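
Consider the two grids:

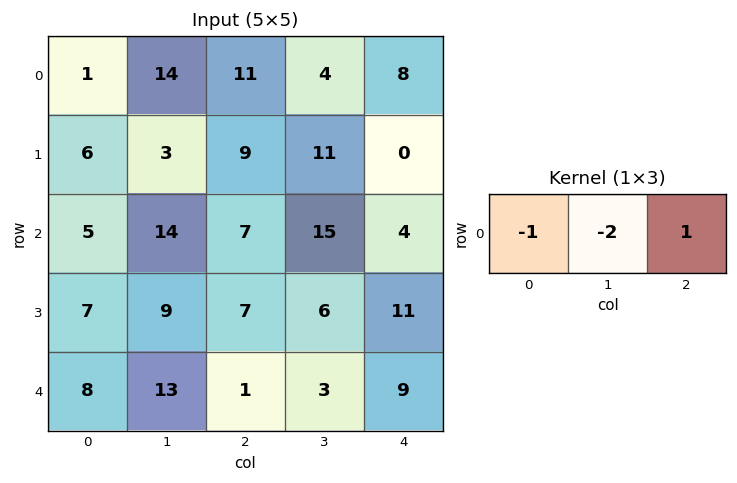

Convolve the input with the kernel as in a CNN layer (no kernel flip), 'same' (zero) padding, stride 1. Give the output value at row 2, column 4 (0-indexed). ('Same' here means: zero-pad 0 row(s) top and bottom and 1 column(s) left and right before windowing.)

The receptive field on the zero-padded input at this output position is [15 4 0]. Elementwise product with the kernel and sum: 15·-1 + 4·-2 + 0·1.

-23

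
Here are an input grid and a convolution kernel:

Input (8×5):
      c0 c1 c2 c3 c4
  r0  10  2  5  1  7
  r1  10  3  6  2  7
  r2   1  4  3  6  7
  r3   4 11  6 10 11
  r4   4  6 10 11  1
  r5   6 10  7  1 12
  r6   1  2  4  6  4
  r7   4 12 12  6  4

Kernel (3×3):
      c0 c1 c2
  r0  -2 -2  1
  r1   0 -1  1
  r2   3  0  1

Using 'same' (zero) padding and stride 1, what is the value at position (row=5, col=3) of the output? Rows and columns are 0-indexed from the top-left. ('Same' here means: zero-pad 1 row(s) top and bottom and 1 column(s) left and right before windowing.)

-14

The receptive field on the zero-padded input at this output position is [10 11 1 / 7 1 12 / 4 6 4]. Elementwise product with the kernel and sum: 10·-2 + 11·-2 + 1·1 + 1·-1 + 12·1 + 4·3 + 4·1.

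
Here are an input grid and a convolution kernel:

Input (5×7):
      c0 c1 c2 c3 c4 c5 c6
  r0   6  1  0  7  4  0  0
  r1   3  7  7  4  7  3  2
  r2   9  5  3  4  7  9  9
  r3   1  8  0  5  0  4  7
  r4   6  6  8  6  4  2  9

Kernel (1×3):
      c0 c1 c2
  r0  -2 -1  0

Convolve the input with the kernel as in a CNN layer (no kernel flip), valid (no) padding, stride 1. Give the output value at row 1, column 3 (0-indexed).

The receptive field on the input at this output position is [4 7 3]. Elementwise product with the kernel and sum: 4·-2 + 7·-1.

-15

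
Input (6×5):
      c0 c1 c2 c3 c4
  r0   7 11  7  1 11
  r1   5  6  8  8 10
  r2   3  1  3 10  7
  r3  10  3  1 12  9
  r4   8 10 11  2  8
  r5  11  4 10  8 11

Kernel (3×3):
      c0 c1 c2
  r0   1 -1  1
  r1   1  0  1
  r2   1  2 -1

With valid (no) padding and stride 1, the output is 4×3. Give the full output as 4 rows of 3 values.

Output[0,0]: The receptive field on the input at this output position is [7 11 7 / 5 6 8 / 3 1 3]. Elementwise product with the kernel and sum: 7·1 + 11·-1 + 7·1 + 5·1 + 8·1 + 3·1 + 1·2 + 3·-1.
Output[0,1]: The receptive field on the input at this output position is [11 7 1 / 6 8 8 / 1 3 10]. Elementwise product with the kernel and sum: 11·1 + 7·-1 + 1·1 + 6·1 + 8·1 + 1·1 + 3·2 + 10·-1.

18 16 51
28 10 36
33 53 17
36 42 32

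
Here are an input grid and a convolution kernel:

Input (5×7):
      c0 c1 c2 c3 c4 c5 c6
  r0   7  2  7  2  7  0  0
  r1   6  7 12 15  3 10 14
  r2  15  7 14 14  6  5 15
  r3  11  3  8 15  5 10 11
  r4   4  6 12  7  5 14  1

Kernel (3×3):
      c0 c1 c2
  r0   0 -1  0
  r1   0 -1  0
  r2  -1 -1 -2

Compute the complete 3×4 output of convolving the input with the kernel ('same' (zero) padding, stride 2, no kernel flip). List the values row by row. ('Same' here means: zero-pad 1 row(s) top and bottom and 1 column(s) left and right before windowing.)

-27 -56 -45 -24
-38 -67 -49 -50
-15 -20 -10 -12

Output[0,0]: The receptive field on the zero-padded input at this output position is [0 0 0 / 0 7 2 / 0 6 7]. Elementwise product with the kernel and sum: 0·-1 + 7·-1 + 0·-1 + 6·-1 + 7·-2.
Output[0,1]: The receptive field on the zero-padded input at this output position is [0 0 0 / 2 7 2 / 7 12 15]. Elementwise product with the kernel and sum: 0·-1 + 7·-1 + 7·-1 + 12·-1 + 15·-2.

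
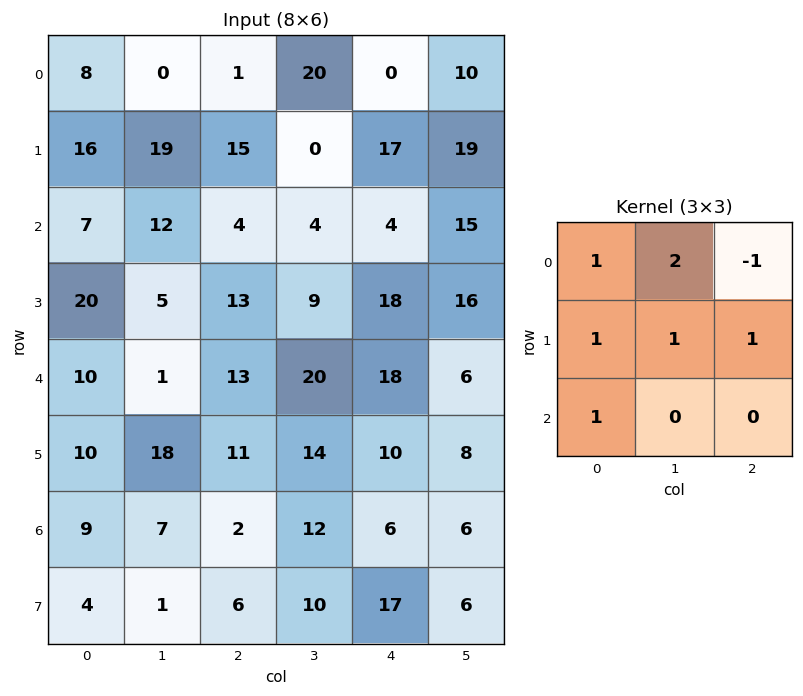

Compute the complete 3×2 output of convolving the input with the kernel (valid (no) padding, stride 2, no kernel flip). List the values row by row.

Output[0,0]: The receptive field on the input at this output position is [8 0 1 / 16 19 15 / 7 12 4]. Elementwise product with the kernel and sum: 8·1 + 0·2 + 1·-1 + 16·1 + 19·1 + 15·1 + 7·1.

64 77
75 61
47 72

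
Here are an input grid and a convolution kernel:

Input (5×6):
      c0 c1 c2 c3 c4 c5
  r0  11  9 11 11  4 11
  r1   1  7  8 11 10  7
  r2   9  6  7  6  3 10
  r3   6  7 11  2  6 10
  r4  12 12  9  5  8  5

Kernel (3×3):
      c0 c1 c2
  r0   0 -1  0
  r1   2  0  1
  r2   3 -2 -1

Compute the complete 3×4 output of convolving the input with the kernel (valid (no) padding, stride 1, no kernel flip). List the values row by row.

9 12 21 27
11 7 29 -4
20 22 31 5

Output[0,0]: The receptive field on the input at this output position is [11 9 11 / 1 7 8 / 9 6 7]. Elementwise product with the kernel and sum: 9·-1 + 1·2 + 8·1 + 9·3 + 6·-2 + 7·-1.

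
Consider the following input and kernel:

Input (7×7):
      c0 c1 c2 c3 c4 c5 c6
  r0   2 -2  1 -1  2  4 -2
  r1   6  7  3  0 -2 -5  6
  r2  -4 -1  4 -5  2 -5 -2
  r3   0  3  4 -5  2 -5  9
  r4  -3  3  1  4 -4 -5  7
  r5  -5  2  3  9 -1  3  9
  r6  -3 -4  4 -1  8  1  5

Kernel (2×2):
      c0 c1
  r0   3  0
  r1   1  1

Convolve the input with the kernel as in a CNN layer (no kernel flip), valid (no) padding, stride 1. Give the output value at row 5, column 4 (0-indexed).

The receptive field on the input at this output position is [-1 3 / 8 1]. Elementwise product with the kernel and sum: -1·3 + 8·1 + 1·1.

6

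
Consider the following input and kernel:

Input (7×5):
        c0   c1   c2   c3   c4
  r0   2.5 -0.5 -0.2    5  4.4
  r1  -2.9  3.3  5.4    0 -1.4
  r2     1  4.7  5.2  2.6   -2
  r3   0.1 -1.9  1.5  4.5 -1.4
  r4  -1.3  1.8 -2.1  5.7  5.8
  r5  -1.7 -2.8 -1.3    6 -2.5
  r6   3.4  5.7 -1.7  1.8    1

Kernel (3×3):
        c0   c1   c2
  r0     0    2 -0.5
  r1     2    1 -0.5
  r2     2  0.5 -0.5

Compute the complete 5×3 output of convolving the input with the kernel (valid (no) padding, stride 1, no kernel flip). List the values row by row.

Output[0,0]: The receptive field on the input at this output position is [2.5 -0.5 -0.2 / -2.9 3.3 5.4 / 1 4.7 5.2]. Elementwise product with the kernel and sum: -0.5·2 + -0.2·-0.5 + -2.9·2 + 3.3·1 + 5.4·-0.5 + 1·2 + 4.7·0.5 + 5.2·-0.5.
Output[0,1]: The receptive field on the input at this output position is [-0.5 -0.2 5 / 3.3 5.4 0 / 4.7 5.2 2.6]. Elementwise product with the kernel and sum: -0.2·2 + 5·-0.5 + 3.3·2 + 5.4·1 + 0·-0.5 + 4.7·2 + 5.2·0.5 + 2.6·-0.5.

-4.35 19.8 32
6.5 18.8 20.65
3.7 4.25 10.15
-8.45 -9.85 9.95
9.6 -7.3 10.15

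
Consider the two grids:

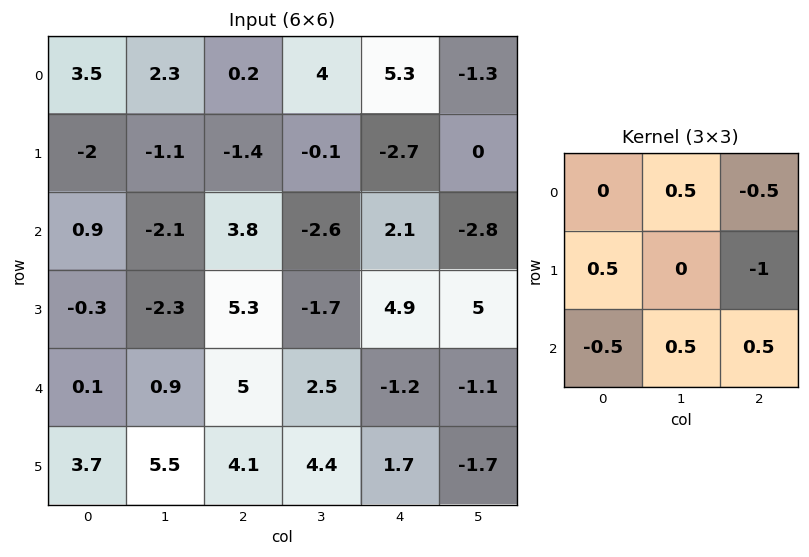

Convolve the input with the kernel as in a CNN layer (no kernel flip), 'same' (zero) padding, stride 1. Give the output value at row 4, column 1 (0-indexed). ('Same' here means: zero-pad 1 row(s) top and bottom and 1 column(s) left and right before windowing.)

The receptive field on the zero-padded input at this output position is [-0.3 -2.3 5.3 / 0.1 0.9 5 / 3.7 5.5 4.1]. Elementwise product with the kernel and sum: -2.3·0.5 + 5.3·-0.5 + 0.1·0.5 + 5·-1 + 3.7·-0.5 + 5.5·0.5 + 4.1·0.5.

-5.8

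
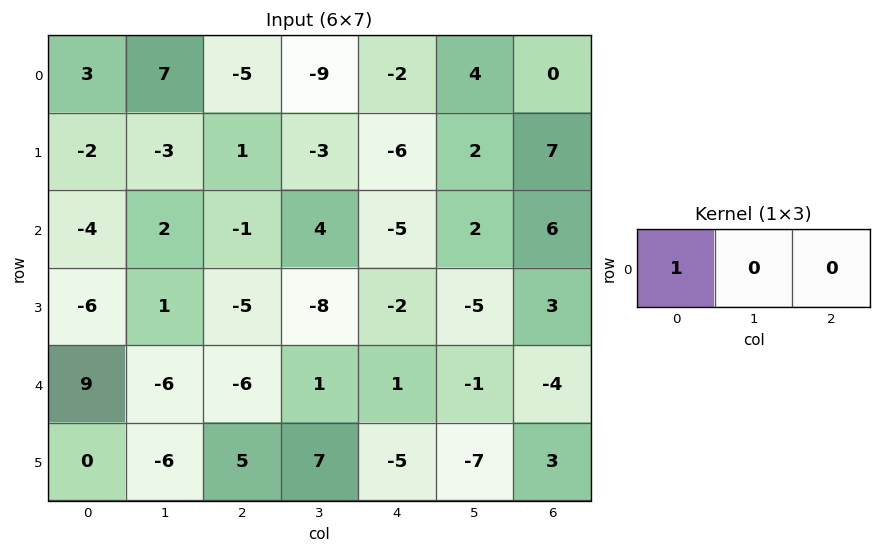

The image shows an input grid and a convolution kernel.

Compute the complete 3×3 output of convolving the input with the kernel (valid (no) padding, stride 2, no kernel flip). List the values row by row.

Output[0,0]: The receptive field on the input at this output position is [3 7 -5]. Elementwise product with the kernel and sum: 3·1.
Output[0,1]: The receptive field on the input at this output position is [-5 -9 -2]. Elementwise product with the kernel and sum: -5·1.

3 -5 -2
-4 -1 -5
9 -6 1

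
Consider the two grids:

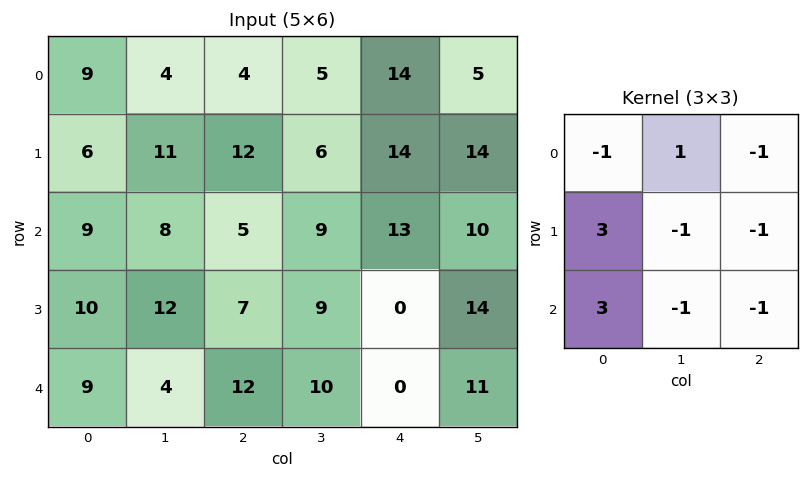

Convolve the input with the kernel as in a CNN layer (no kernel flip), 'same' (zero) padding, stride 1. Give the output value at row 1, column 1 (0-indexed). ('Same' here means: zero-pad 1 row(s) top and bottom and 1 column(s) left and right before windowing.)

The receptive field on the zero-padded input at this output position is [9 4 4 / 6 11 12 / 9 8 5]. Elementwise product with the kernel and sum: 9·-1 + 4·1 + 4·-1 + 6·3 + 11·-1 + 12·-1 + 9·3 + 8·-1 + 5·-1.

0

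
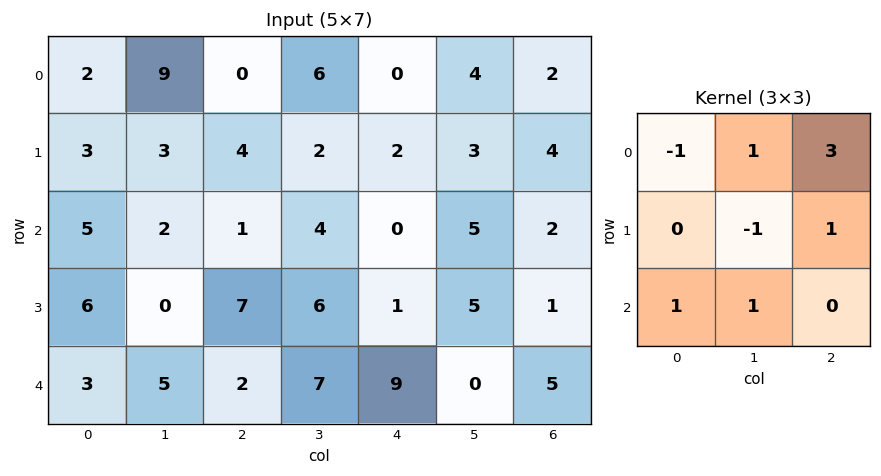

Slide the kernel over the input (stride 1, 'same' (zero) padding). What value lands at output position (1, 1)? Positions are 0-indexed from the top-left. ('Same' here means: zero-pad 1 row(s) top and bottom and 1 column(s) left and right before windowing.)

The receptive field on the zero-padded input at this output position is [2 9 0 / 3 3 4 / 5 2 1]. Elementwise product with the kernel and sum: 2·-1 + 9·1 + 0·3 + 3·-1 + 4·1 + 5·1 + 2·1.

15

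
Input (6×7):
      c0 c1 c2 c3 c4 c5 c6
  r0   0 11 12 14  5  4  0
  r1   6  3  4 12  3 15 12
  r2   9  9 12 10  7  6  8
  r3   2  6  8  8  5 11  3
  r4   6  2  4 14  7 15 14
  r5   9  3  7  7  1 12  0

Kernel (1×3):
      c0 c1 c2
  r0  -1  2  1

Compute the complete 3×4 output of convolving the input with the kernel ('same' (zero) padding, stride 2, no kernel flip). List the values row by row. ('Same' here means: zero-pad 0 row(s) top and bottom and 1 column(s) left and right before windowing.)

11 27 0 -4
27 25 10 10
14 20 15 13

Output[0,0]: The receptive field on the zero-padded input at this output position is [0 0 11]. Elementwise product with the kernel and sum: 0·-1 + 0·2 + 11·1.
Output[0,1]: The receptive field on the zero-padded input at this output position is [11 12 14]. Elementwise product with the kernel and sum: 11·-1 + 12·2 + 14·1.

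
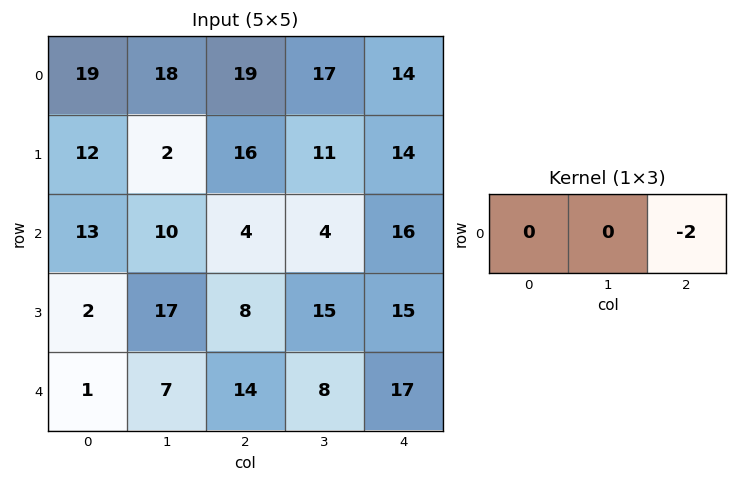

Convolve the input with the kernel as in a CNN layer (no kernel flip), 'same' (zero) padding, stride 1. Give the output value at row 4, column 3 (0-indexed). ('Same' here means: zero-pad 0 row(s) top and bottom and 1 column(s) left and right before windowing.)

The receptive field on the zero-padded input at this output position is [14 8 17]. Elementwise product with the kernel and sum: 17·-2.

-34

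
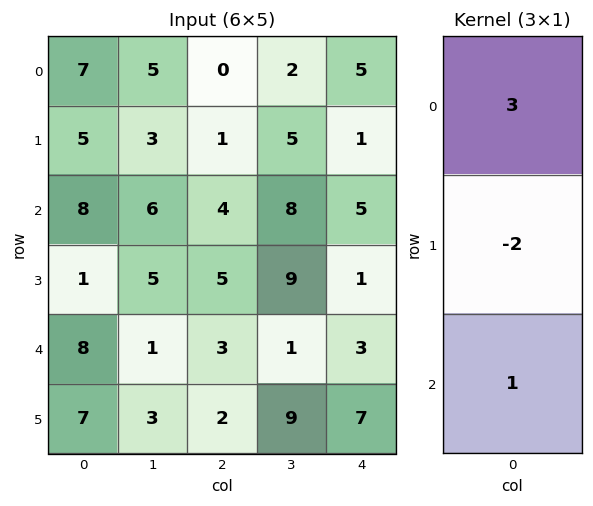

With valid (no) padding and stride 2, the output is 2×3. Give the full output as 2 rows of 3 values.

Output[0,0]: The receptive field on the input at this output position is [7 / 5 / 8]. Elementwise product with the kernel and sum: 7·3 + 5·-2 + 8·1.
Output[0,1]: The receptive field on the input at this output position is [0 / 1 / 4]. Elementwise product with the kernel and sum: 0·3 + 1·-2 + 4·1.

19 2 18
30 5 16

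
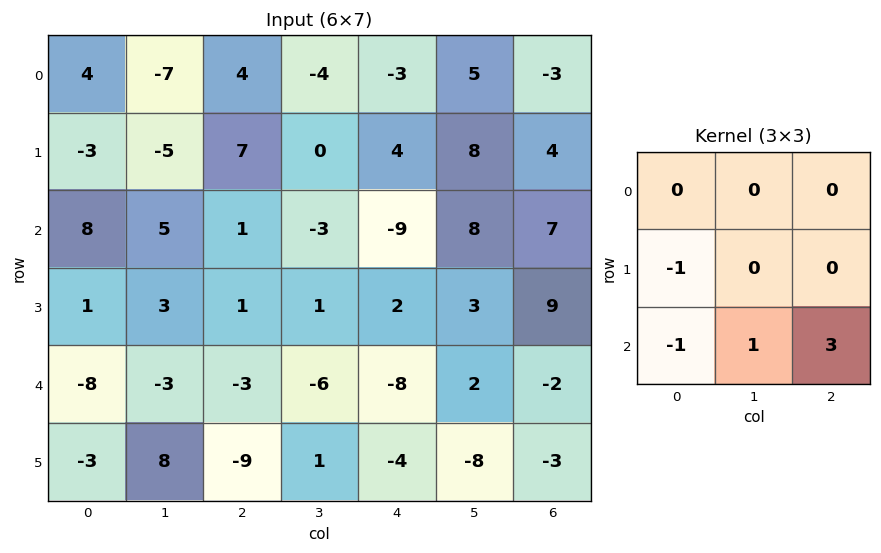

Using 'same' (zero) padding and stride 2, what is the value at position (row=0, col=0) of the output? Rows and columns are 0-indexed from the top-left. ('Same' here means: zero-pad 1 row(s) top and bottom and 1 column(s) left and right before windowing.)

-18

The receptive field on the zero-padded input at this output position is [0 0 0 / 0 4 -7 / 0 -3 -5]. Elementwise product with the kernel and sum: 0·-1 + 0·-1 + -3·1 + -5·3.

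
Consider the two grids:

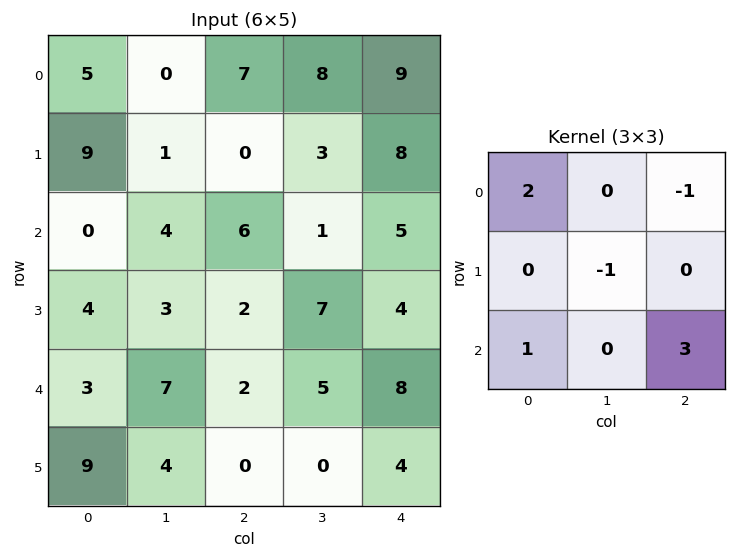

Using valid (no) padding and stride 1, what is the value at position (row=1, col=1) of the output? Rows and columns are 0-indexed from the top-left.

The receptive field on the input at this output position is [1 0 3 / 4 6 1 / 3 2 7]. Elementwise product with the kernel and sum: 1·2 + 3·-1 + 6·-1 + 3·1 + 7·3.

17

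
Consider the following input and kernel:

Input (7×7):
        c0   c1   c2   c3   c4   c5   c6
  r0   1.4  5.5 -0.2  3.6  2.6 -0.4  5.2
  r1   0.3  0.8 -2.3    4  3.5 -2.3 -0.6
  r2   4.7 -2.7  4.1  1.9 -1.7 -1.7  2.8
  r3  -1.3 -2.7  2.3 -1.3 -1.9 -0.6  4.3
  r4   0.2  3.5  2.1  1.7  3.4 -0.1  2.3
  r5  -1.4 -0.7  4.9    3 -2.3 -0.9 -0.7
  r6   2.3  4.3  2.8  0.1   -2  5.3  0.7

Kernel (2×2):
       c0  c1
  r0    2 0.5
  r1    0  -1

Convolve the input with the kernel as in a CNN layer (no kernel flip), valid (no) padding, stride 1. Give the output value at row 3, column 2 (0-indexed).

2.25

The receptive field on the input at this output position is [2.3 -1.3 / 2.1 1.7]. Elementwise product with the kernel and sum: 2.3·2 + -1.3·0.5 + 1.7·-1.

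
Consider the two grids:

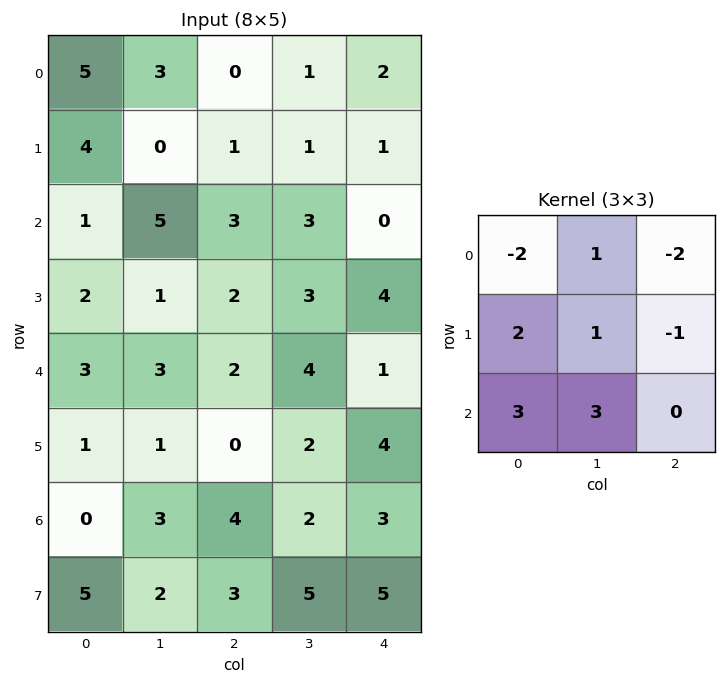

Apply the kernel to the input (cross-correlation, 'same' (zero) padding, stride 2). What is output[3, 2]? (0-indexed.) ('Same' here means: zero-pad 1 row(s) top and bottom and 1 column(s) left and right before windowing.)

37

The receptive field on the zero-padded input at this output position is [2 4 0 / 2 3 0 / 5 5 0]. Elementwise product with the kernel and sum: 2·-2 + 4·1 + 0·-2 + 2·2 + 3·1 + 0·-1 + 5·3 + 5·3.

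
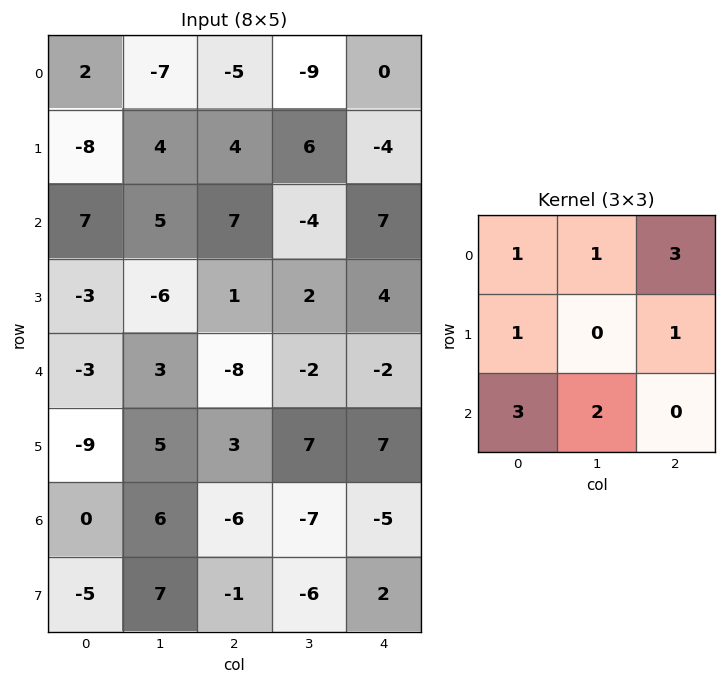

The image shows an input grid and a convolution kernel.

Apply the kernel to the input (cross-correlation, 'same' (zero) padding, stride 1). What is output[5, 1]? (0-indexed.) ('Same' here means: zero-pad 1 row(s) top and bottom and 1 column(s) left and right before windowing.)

The receptive field on the zero-padded input at this output position is [-3 3 -8 / -9 5 3 / 0 6 -6]. Elementwise product with the kernel and sum: -3·1 + 3·1 + -8·3 + -9·1 + 3·1 + 0·3 + 6·2.

-18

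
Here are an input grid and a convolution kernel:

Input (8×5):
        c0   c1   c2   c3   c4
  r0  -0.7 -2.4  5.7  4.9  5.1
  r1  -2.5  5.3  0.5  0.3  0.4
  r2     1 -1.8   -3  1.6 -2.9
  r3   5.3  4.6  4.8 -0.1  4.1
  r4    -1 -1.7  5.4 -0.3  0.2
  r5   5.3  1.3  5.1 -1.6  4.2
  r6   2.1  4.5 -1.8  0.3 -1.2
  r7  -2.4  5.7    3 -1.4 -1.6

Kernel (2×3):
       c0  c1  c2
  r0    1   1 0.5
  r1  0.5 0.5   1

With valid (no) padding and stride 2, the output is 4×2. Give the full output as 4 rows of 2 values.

Output[0,0]: The receptive field on the input at this output position is [-0.7 -2.4 5.7 / -2.5 5.3 0.5]. Elementwise product with the kernel and sum: -0.7·1 + -2.4·1 + 5.7·0.5 + -2.5·0.5 + 5.3·0.5 + 0.5·1.
Output[0,1]: The receptive field on the input at this output position is [5.7 4.9 5.1 / 0.5 0.3 0.4]. Elementwise product with the kernel and sum: 5.7·1 + 4.9·1 + 5.1·0.5 + 0.5·0.5 + 0.3·0.5 + 0.4·1.

1.65 13.95
7.45 3.6
8.4 11.15
10.35 -2.9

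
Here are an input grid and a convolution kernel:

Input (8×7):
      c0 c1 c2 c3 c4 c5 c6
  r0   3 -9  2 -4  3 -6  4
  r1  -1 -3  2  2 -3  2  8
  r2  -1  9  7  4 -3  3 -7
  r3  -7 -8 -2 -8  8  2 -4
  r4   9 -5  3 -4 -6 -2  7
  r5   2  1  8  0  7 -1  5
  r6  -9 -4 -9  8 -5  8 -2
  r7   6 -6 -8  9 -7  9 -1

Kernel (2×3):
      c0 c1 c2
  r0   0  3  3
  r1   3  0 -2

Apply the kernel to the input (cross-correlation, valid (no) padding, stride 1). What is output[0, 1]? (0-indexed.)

-19

The receptive field on the input at this output position is [-9 2 -4 / -3 2 2]. Elementwise product with the kernel and sum: 2·3 + -4·3 + -3·3 + 2·-2.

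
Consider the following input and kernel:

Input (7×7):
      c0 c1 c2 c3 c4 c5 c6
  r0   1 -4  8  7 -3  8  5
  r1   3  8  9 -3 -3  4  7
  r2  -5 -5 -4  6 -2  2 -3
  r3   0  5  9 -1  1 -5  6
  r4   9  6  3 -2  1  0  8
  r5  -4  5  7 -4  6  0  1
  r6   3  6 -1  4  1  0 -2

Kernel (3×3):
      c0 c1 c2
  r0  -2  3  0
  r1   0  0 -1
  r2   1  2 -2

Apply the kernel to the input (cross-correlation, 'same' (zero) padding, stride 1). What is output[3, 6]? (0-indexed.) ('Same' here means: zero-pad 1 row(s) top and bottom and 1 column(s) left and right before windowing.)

3

The receptive field on the zero-padded input at this output position is [2 -3 0 / -5 6 0 / 0 8 0]. Elementwise product with the kernel and sum: 2·-2 + -3·3 + 0·-1 + 0·1 + 8·2 + 0·-2.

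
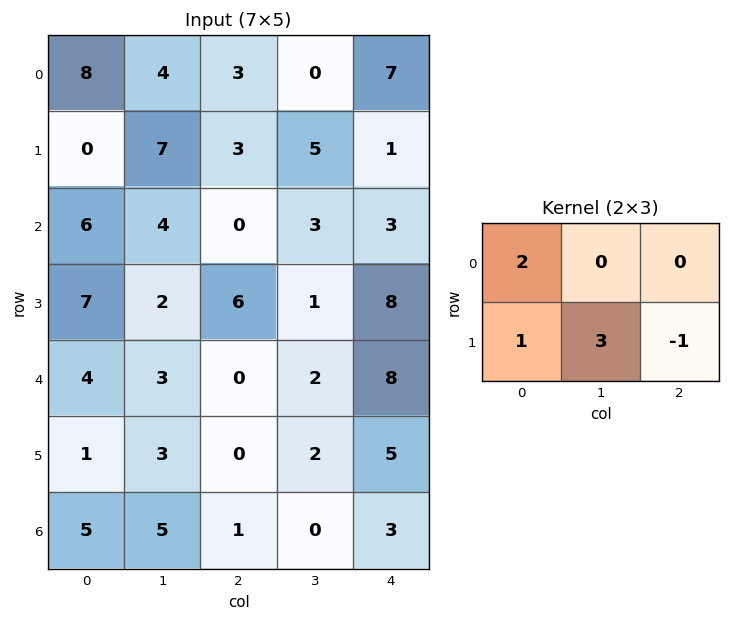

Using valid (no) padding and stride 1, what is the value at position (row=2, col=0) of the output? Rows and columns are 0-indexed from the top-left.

19

The receptive field on the input at this output position is [6 4 0 / 7 2 6]. Elementwise product with the kernel and sum: 6·2 + 7·1 + 2·3 + 6·-1.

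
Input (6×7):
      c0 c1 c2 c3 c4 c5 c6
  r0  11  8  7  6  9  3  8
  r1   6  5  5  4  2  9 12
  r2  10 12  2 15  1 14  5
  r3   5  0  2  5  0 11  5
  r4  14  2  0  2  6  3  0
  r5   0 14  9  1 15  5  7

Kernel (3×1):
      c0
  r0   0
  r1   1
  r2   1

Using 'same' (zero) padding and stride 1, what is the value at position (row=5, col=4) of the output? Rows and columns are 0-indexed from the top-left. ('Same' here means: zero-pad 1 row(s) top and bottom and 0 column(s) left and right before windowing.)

15

The receptive field on the zero-padded input at this output position is [6 / 15 / 0]. Elementwise product with the kernel and sum: 15·1 + 0·1.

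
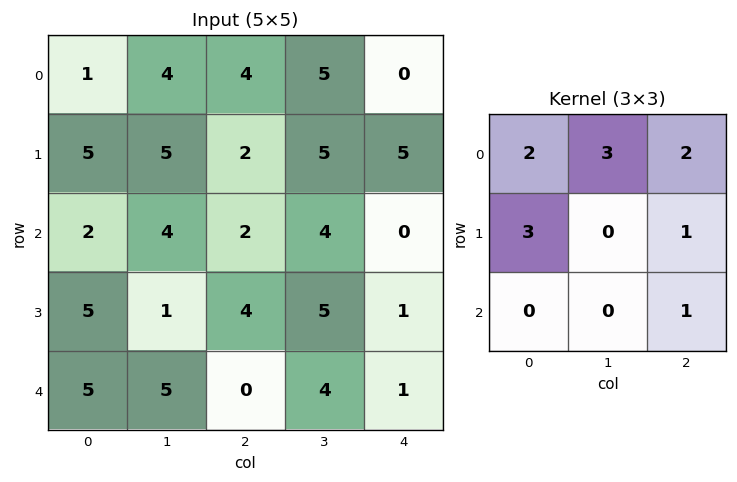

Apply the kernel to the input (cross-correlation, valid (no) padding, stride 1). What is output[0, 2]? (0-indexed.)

34

The receptive field on the input at this output position is [4 5 0 / 2 5 5 / 2 4 0]. Elementwise product with the kernel and sum: 4·2 + 5·3 + 0·2 + 2·3 + 5·1 + 0·1.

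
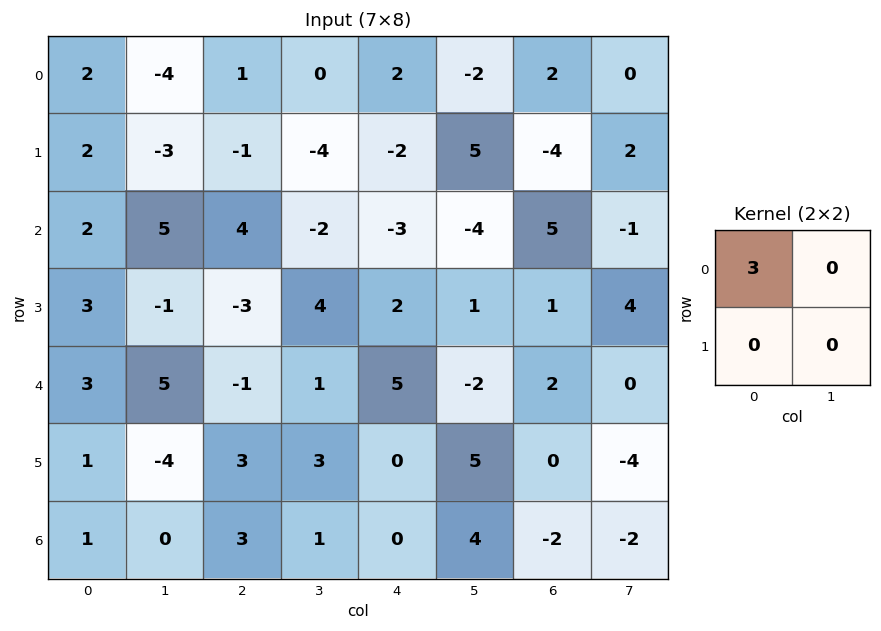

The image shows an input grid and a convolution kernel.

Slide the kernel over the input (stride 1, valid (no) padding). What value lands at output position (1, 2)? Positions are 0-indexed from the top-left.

-3

The receptive field on the input at this output position is [-1 -4 / 4 -2]. Elementwise product with the kernel and sum: -1·3.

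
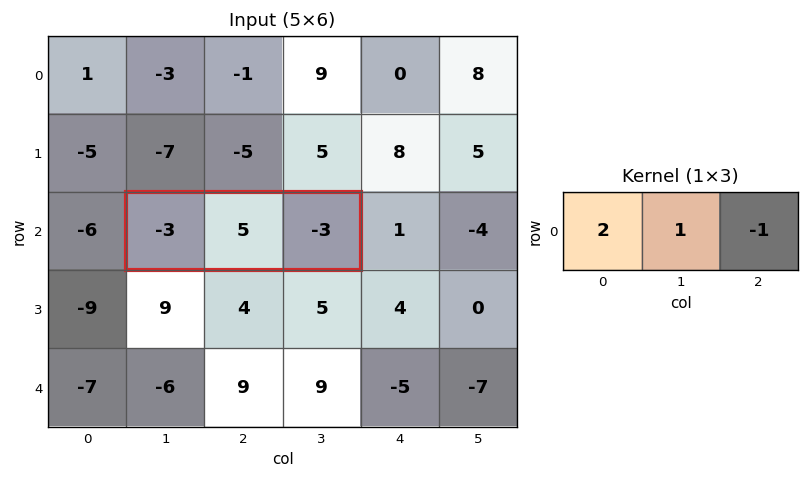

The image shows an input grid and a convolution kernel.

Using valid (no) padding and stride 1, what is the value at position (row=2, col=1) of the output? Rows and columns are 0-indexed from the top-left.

The receptive field on the input at this output position is [-3 5 -3]. Elementwise product with the kernel and sum: -3·2 + 5·1 + -3·-1.

2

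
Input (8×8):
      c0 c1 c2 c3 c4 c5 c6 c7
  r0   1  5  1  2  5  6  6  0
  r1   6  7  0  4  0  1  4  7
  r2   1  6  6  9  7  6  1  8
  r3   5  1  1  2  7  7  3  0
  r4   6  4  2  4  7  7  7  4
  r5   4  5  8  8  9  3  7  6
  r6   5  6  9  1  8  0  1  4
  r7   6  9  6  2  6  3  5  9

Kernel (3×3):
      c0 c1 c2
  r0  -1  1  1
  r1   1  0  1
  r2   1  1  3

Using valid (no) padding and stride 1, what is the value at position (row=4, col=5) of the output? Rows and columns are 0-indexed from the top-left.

The receptive field on the input at this output position is [7 7 4 / 3 7 6 / 0 1 4]. Elementwise product with the kernel and sum: 7·-1 + 7·1 + 4·1 + 3·1 + 6·1 + 0·1 + 1·1 + 4·3.

26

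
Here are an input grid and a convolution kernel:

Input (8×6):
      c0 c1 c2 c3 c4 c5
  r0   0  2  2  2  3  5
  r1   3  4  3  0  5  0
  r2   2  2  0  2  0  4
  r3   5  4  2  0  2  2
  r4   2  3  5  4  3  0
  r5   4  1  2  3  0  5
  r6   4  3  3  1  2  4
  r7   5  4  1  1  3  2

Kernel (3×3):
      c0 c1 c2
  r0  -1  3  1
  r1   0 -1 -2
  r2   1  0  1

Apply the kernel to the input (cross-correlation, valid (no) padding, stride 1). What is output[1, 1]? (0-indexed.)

5

The receptive field on the input at this output position is [4 3 0 / 2 0 2 / 4 2 0]. Elementwise product with the kernel and sum: 4·-1 + 3·3 + 0·1 + 0·-1 + 2·-2 + 4·1 + 0·1.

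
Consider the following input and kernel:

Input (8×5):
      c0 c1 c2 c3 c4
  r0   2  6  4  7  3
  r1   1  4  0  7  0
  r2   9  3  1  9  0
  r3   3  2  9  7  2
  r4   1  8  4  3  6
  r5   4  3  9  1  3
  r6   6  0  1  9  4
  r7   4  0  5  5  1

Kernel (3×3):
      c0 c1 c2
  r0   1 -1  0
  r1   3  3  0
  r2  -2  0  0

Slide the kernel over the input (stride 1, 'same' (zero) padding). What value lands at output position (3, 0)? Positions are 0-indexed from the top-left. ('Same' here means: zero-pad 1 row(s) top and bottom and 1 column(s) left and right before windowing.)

0

The receptive field on the zero-padded input at this output position is [0 9 3 / 0 3 2 / 0 1 8]. Elementwise product with the kernel and sum: 0·1 + 9·-1 + 0·3 + 3·3 + 0·-2.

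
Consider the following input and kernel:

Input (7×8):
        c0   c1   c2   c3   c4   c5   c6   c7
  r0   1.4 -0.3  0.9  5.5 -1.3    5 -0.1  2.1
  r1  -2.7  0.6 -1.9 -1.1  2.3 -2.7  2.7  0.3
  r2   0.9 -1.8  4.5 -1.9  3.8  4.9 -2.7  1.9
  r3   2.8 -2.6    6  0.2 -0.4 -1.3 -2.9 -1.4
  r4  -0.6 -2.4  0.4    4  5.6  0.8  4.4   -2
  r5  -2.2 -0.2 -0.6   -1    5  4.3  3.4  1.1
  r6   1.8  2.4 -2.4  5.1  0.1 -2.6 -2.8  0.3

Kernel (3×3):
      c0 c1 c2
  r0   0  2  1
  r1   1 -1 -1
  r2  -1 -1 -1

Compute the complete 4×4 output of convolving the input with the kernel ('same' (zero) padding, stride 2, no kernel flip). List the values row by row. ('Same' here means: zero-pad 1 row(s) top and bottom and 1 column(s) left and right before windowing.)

1 -4.3 3.3 2.7
-4.1 -12.9 -7.2 17
8.4 7.2 -12.8 -17.6
-8.8 -2.5 21.9 7.8

Output[0,0]: The receptive field on the zero-padded input at this output position is [0 0 0 / 0 1.4 -0.3 / 0 -2.7 0.6]. Elementwise product with the kernel and sum: 0·2 + 0·1 + 0·1 + 1.4·-1 + -0.3·-1 + 0·-1 + -2.7·-1 + 0.6·-1.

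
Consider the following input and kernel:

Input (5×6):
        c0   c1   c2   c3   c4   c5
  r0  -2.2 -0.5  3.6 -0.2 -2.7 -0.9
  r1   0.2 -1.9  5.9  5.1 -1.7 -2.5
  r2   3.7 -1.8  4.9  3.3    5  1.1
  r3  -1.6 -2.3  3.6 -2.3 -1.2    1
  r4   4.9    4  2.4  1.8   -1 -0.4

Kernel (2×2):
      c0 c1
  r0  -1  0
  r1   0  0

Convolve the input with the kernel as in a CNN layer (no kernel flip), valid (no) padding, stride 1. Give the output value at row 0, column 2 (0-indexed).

-3.6

The receptive field on the input at this output position is [3.6 -0.2 / 5.9 5.1]. Elementwise product with the kernel and sum: 3.6·-1.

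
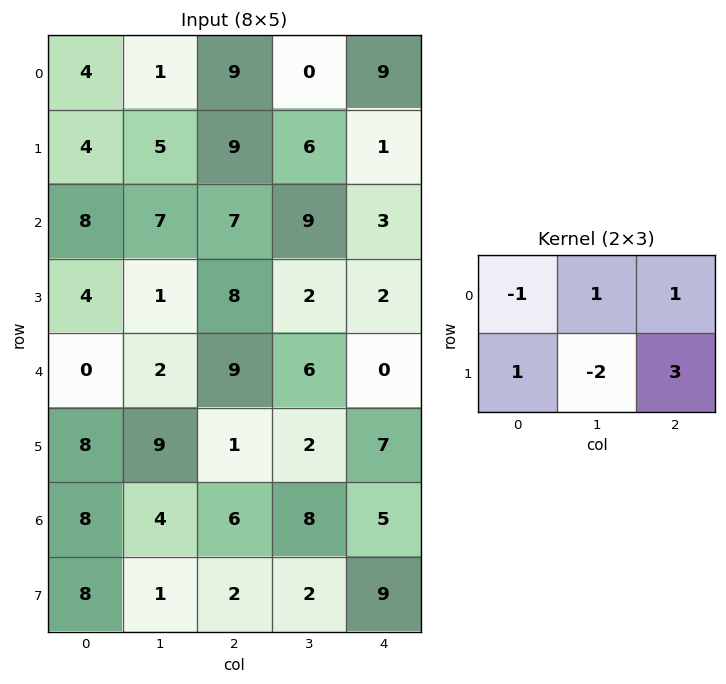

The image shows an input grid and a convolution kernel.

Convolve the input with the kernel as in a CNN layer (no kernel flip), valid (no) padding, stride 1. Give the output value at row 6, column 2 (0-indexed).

32

The receptive field on the input at this output position is [6 8 5 / 2 2 9]. Elementwise product with the kernel and sum: 6·-1 + 8·1 + 5·1 + 2·1 + 2·-2 + 9·3.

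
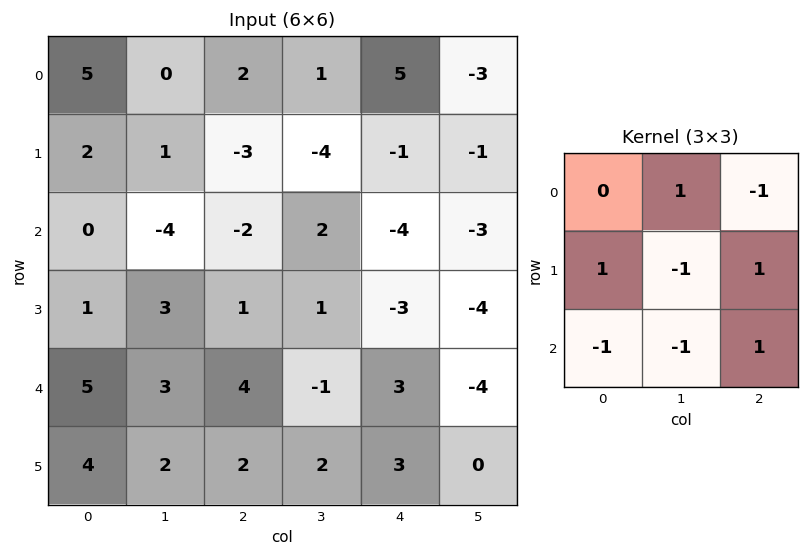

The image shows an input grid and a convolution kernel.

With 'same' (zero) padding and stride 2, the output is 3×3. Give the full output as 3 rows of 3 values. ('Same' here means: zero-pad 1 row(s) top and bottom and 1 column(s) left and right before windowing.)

-6 -3 -3
-1 -2 1
-6 -4 -12

Output[0,0]: The receptive field on the zero-padded input at this output position is [0 0 0 / 0 5 0 / 0 2 1]. Elementwise product with the kernel and sum: 0·1 + 0·-1 + 0·1 + 5·-1 + 0·1 + 0·-1 + 2·-1 + 1·1.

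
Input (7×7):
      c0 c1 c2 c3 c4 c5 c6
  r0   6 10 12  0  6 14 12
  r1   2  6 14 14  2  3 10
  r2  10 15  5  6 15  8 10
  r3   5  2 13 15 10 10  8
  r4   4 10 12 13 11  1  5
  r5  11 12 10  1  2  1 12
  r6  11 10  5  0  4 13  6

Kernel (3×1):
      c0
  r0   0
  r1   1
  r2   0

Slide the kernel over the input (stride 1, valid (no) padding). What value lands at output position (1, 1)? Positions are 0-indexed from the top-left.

The receptive field on the input at this output position is [6 / 15 / 2]. Elementwise product with the kernel and sum: 15·1.

15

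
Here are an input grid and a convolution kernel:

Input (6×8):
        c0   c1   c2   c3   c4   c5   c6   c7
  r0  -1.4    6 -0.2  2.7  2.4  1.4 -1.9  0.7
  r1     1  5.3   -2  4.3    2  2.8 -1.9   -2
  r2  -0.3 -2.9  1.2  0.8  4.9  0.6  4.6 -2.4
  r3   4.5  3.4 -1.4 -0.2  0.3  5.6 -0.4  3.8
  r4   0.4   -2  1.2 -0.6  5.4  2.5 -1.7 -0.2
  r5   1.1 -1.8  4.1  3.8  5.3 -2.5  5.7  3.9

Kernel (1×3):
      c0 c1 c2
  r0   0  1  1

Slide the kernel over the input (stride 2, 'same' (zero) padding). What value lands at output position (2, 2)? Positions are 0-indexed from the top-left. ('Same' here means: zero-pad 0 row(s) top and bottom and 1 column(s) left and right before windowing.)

The receptive field on the zero-padded input at this output position is [-0.6 5.4 2.5]. Elementwise product with the kernel and sum: 5.4·1 + 2.5·1.

7.9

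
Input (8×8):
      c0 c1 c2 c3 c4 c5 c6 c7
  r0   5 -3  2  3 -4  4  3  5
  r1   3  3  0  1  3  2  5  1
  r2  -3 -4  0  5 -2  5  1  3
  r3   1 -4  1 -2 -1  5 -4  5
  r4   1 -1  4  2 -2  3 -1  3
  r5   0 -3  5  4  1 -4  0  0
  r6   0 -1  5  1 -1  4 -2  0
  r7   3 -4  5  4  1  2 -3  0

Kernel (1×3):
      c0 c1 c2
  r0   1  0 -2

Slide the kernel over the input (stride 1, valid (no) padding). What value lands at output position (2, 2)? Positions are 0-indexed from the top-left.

4

The receptive field on the input at this output position is [0 5 -2]. Elementwise product with the kernel and sum: 0·1 + -2·-2.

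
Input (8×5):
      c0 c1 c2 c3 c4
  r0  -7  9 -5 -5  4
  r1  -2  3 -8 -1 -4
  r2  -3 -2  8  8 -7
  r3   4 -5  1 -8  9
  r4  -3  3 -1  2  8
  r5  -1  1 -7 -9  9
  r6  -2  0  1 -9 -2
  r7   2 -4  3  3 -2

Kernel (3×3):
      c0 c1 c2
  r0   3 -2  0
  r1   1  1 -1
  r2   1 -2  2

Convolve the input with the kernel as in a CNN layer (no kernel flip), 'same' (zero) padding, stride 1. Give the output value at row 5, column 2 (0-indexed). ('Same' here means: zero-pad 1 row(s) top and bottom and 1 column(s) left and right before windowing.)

-6

The receptive field on the zero-padded input at this output position is [3 -1 2 / 1 -7 -9 / 0 1 -9]. Elementwise product with the kernel and sum: 3·3 + -1·-2 + 1·1 + -7·1 + -9·-1 + 0·1 + 1·-2 + -9·2.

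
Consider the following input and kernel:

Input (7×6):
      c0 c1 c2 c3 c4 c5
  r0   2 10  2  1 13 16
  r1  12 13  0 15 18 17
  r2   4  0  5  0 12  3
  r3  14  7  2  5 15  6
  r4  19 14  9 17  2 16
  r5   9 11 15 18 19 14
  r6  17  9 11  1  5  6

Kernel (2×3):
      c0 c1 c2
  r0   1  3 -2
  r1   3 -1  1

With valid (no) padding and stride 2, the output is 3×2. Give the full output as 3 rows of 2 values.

51 -18
31 -3
74 102

Output[0,0]: The receptive field on the input at this output position is [2 10 2 / 12 13 0]. Elementwise product with the kernel and sum: 2·1 + 10·3 + 2·-2 + 12·3 + 13·-1 + 0·1.
Output[0,1]: The receptive field on the input at this output position is [2 1 13 / 0 15 18]. Elementwise product with the kernel and sum: 2·1 + 1·3 + 13·-2 + 0·3 + 15·-1 + 18·1.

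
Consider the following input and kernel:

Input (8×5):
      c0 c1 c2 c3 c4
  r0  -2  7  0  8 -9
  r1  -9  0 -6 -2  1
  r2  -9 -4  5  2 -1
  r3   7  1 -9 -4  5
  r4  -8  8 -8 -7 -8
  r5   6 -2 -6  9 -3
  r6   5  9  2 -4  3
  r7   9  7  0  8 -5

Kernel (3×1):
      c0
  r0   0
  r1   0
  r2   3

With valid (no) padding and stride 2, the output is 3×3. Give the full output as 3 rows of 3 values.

Output[0,0]: The receptive field on the input at this output position is [-2 / -9 / -9]. Elementwise product with the kernel and sum: -9·3.
Output[0,1]: The receptive field on the input at this output position is [0 / -6 / 5]. Elementwise product with the kernel and sum: 5·3.

-27 15 -3
-24 -24 -24
15 6 9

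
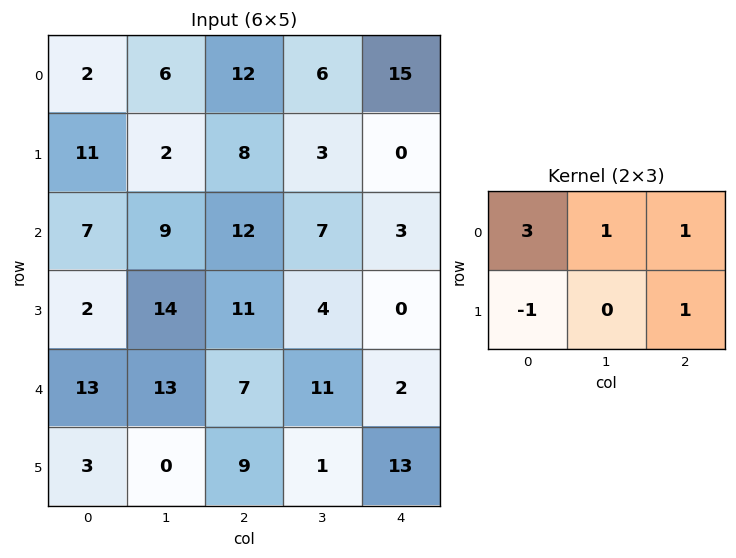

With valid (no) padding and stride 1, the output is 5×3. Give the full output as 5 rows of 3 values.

Output[0,0]: The receptive field on the input at this output position is [2 6 12 / 11 2 8]. Elementwise product with the kernel and sum: 2·3 + 6·1 + 12·1 + 11·-1 + 8·1.
Output[0,1]: The receptive field on the input at this output position is [6 12 6 / 2 8 3]. Elementwise product with the kernel and sum: 6·3 + 12·1 + 6·1 + 2·-1 + 3·1.

21 37 49
48 15 18
51 36 35
25 55 32
65 58 38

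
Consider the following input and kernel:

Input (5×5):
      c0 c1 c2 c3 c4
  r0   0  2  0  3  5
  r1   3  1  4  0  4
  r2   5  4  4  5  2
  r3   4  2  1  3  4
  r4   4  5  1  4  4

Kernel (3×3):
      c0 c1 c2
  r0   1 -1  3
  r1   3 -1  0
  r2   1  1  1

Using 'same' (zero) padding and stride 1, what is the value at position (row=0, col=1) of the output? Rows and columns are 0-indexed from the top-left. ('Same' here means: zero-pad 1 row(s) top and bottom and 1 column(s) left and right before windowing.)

The receptive field on the zero-padded input at this output position is [0 0 0 / 0 2 0 / 3 1 4]. Elementwise product with the kernel and sum: 0·1 + 0·-1 + 0·3 + 0·3 + 2·-1 + 3·1 + 1·1 + 4·1.

6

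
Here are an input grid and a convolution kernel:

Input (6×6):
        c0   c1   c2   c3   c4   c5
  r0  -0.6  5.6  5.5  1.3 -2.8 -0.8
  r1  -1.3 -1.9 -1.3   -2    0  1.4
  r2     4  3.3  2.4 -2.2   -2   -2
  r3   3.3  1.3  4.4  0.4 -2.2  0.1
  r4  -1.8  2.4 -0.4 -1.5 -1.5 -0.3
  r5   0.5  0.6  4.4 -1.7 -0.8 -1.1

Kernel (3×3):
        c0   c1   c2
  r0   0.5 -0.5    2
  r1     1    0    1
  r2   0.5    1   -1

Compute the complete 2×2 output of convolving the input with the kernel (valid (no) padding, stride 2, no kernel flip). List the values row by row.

8.2 -3.8
14.75 0.3

Output[0,0]: The receptive field on the input at this output position is [-0.6 5.6 5.5 / -1.3 -1.9 -1.3 / 4 3.3 2.4]. Elementwise product with the kernel and sum: -0.6·0.5 + 5.6·-0.5 + 5.5·2 + -1.3·1 + -1.3·1 + 4·0.5 + 3.3·1 + 2.4·-1.
Output[0,1]: The receptive field on the input at this output position is [5.5 1.3 -2.8 / -1.3 -2 0 / 2.4 -2.2 -2]. Elementwise product with the kernel and sum: 5.5·0.5 + 1.3·-0.5 + -2.8·2 + -1.3·1 + 0·1 + 2.4·0.5 + -2.2·1 + -2·-1.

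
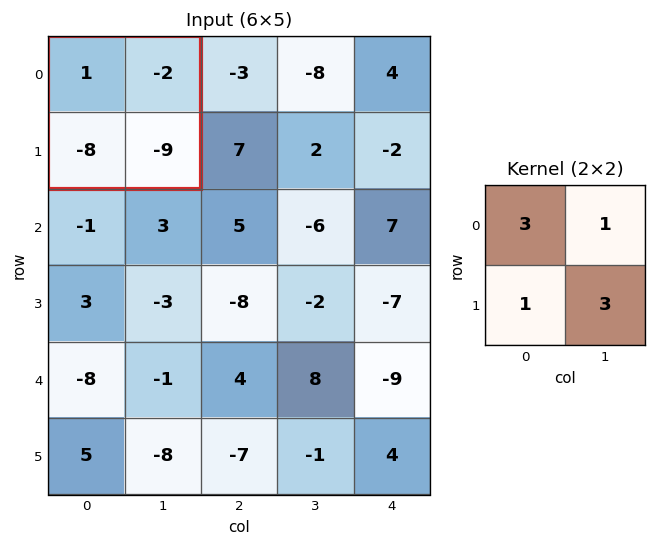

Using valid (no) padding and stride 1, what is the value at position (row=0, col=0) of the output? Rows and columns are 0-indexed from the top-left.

-34

The receptive field on the input at this output position is [1 -2 / -8 -9]. Elementwise product with the kernel and sum: 1·3 + -2·1 + -8·1 + -9·3.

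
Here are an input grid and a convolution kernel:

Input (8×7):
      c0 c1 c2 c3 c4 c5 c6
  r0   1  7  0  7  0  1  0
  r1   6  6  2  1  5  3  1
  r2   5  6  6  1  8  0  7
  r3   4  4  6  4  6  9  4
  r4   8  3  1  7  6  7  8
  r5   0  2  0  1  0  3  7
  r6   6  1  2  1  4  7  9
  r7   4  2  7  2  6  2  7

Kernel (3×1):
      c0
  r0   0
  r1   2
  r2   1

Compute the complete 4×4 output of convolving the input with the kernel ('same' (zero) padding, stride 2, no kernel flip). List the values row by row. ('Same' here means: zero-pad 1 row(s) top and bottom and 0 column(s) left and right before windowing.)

Output[0,0]: The receptive field on the zero-padded input at this output position is [0 / 1 / 6]. Elementwise product with the kernel and sum: 1·2 + 6·1.
Output[0,1]: The receptive field on the zero-padded input at this output position is [0 / 0 / 2]. Elementwise product with the kernel and sum: 0·2 + 2·1.

8 2 5 1
14 18 22 18
16 2 12 23
16 11 14 25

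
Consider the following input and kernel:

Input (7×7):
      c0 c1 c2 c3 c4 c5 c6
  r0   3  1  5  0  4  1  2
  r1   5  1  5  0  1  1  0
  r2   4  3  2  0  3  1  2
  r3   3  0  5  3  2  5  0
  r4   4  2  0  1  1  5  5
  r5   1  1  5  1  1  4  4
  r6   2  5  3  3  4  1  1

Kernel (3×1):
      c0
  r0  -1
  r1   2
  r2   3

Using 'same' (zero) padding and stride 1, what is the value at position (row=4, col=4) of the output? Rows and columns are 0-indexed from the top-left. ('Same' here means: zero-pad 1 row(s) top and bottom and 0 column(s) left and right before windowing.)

3

The receptive field on the zero-padded input at this output position is [2 / 1 / 1]. Elementwise product with the kernel and sum: 2·-1 + 1·2 + 1·3.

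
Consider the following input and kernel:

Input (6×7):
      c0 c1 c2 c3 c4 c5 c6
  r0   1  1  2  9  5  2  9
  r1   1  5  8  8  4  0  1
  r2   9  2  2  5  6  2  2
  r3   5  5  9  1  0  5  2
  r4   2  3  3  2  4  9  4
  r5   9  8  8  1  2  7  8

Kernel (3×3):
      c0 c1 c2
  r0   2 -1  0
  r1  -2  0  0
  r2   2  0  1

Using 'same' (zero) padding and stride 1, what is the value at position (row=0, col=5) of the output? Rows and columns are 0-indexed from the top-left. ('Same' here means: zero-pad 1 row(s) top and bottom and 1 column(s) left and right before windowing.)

-1

The receptive field on the zero-padded input at this output position is [0 0 0 / 5 2 9 / 4 0 1]. Elementwise product with the kernel and sum: 0·2 + 0·-1 + 5·-2 + 4·2 + 1·1.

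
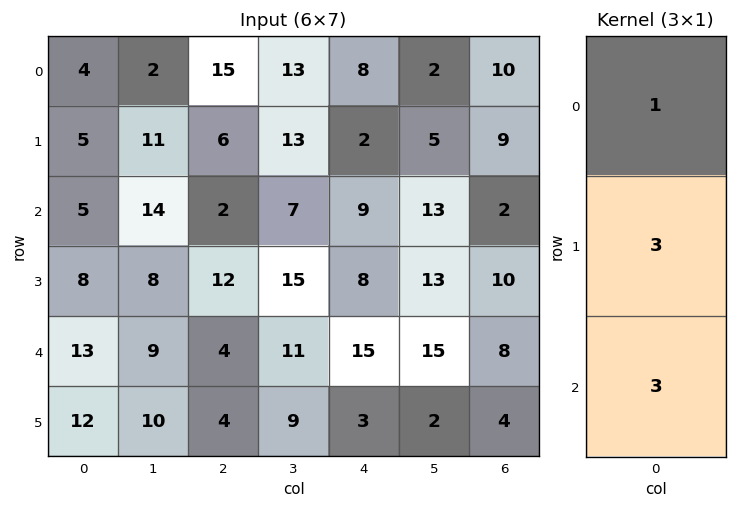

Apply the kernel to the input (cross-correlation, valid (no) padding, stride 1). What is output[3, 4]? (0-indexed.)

62

The receptive field on the input at this output position is [8 / 15 / 3]. Elementwise product with the kernel and sum: 8·1 + 15·3 + 3·3.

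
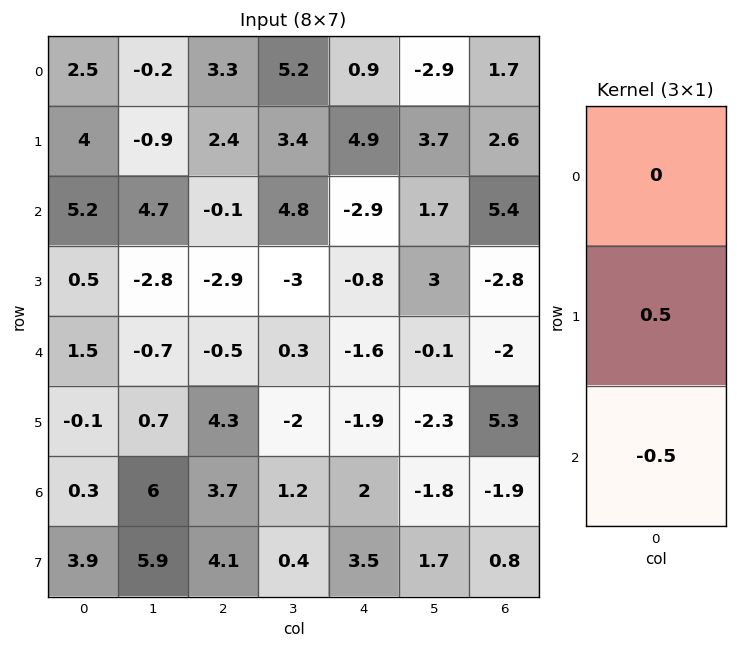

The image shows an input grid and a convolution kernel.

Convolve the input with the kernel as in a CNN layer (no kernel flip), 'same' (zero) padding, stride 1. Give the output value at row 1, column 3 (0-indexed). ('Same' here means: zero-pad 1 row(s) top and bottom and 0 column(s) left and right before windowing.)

The receptive field on the zero-padded input at this output position is [5.2 / 3.4 / 4.8]. Elementwise product with the kernel and sum: 3.4·0.5 + 4.8·-0.5.

-0.7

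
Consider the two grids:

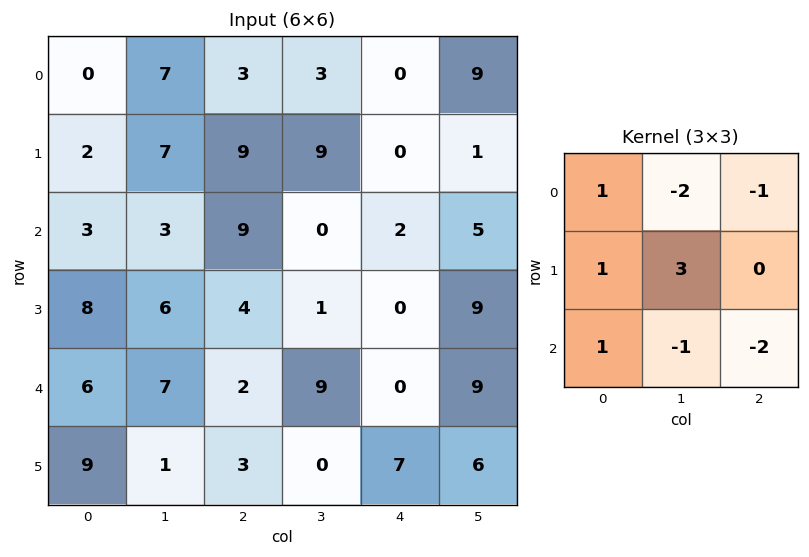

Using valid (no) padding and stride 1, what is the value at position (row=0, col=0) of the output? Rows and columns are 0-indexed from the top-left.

-12

The receptive field on the input at this output position is [0 7 3 / 2 7 9 / 3 3 9]. Elementwise product with the kernel and sum: 0·1 + 7·-2 + 3·-1 + 2·1 + 7·3 + 3·1 + 3·-1 + 9·-2.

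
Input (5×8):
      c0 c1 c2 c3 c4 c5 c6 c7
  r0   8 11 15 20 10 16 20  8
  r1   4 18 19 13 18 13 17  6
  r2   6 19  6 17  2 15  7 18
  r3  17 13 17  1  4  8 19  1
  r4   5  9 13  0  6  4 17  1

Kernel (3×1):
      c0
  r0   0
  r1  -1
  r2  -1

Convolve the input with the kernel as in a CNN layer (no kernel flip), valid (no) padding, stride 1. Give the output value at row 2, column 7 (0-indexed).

The receptive field on the input at this output position is [18 / 1 / 1]. Elementwise product with the kernel and sum: 1·-1 + 1·-1.

-2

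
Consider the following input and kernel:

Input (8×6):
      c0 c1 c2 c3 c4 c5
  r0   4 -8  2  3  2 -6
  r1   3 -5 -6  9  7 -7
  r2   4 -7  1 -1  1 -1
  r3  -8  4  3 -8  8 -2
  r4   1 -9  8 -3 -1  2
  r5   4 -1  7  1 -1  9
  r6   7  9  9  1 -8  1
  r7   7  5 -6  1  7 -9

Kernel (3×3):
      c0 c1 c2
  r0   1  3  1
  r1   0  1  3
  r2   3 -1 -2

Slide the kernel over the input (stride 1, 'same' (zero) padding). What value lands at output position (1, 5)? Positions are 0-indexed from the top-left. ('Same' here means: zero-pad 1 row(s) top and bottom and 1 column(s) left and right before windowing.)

The receptive field on the zero-padded input at this output position is [2 -6 0 / 7 -7 0 / 1 -1 0]. Elementwise product with the kernel and sum: 2·1 + -6·3 + 0·1 + -7·1 + 0·3 + 1·3 + -1·-1 + 0·-2.

-19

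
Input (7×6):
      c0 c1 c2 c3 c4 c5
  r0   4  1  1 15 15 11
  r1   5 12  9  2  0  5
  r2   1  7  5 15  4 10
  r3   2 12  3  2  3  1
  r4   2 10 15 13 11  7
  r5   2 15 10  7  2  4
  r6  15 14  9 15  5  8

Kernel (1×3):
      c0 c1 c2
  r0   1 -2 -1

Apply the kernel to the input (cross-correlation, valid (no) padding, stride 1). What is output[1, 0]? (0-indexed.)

-28

The receptive field on the input at this output position is [5 12 9]. Elementwise product with the kernel and sum: 5·1 + 12·-2 + 9·-1.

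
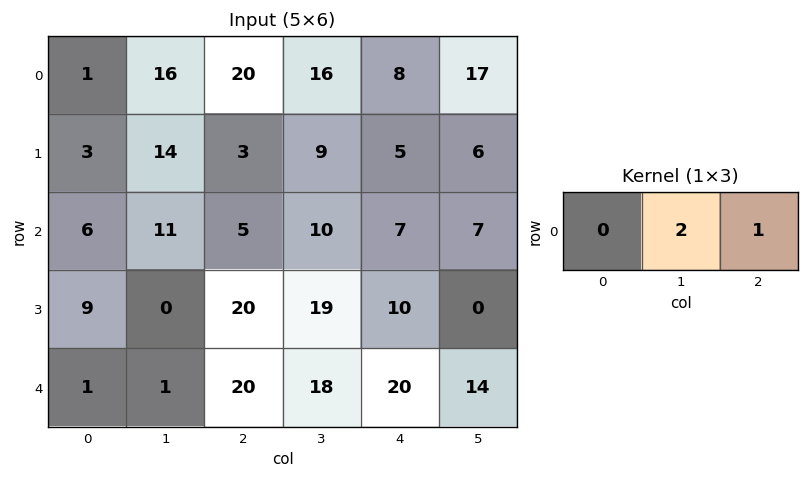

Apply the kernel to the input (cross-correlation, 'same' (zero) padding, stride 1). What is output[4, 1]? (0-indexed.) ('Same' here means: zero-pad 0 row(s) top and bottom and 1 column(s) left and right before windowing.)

22

The receptive field on the zero-padded input at this output position is [1 1 20]. Elementwise product with the kernel and sum: 1·2 + 20·1.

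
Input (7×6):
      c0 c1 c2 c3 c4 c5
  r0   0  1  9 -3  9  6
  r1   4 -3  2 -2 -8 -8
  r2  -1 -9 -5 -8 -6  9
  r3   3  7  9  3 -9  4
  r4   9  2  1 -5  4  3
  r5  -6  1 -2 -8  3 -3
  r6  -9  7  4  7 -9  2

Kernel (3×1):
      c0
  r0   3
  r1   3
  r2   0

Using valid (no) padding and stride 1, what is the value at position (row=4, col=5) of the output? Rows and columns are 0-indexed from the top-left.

The receptive field on the input at this output position is [3 / -3 / 2]. Elementwise product with the kernel and sum: 3·3 + -3·3.

0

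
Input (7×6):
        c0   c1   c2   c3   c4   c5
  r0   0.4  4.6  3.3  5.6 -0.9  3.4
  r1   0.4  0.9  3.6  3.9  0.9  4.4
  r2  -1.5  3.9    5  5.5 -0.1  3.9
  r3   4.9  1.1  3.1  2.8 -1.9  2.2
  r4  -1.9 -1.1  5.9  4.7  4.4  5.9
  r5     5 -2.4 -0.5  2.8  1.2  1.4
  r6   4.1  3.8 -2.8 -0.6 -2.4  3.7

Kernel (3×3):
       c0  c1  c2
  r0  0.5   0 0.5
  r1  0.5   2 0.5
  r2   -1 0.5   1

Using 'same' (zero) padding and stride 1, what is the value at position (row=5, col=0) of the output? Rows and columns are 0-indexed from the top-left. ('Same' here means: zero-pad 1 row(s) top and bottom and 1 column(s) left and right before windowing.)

14.1

The receptive field on the zero-padded input at this output position is [0 -1.9 -1.1 / 0 5 -2.4 / 0 4.1 3.8]. Elementwise product with the kernel and sum: 0·0.5 + -1.1·0.5 + 0·0.5 + 5·2 + -2.4·0.5 + 0·-1 + 4.1·0.5 + 3.8·1.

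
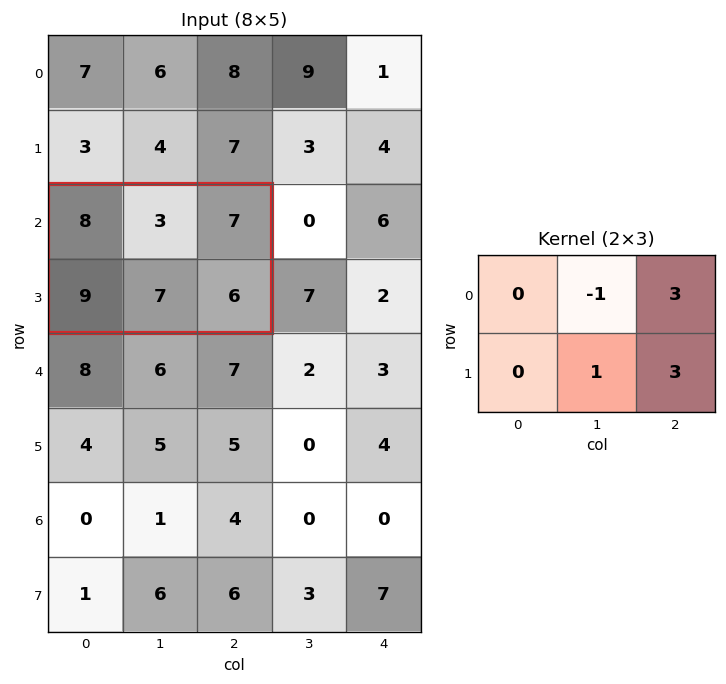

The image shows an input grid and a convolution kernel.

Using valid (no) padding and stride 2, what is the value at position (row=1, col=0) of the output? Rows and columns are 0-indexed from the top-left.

43

The receptive field on the input at this output position is [8 3 7 / 9 7 6]. Elementwise product with the kernel and sum: 3·-1 + 7·3 + 7·1 + 6·3.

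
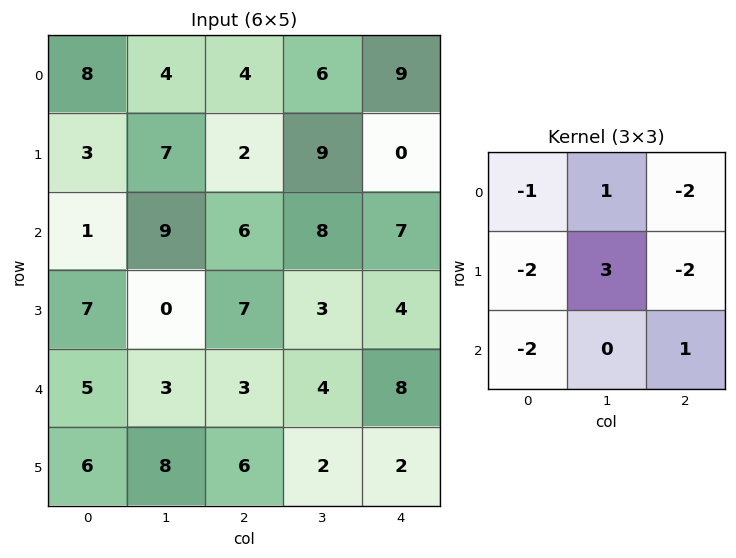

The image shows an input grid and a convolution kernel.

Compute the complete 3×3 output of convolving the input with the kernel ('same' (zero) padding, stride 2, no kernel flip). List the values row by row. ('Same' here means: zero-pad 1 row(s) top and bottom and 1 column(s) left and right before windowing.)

23 -13 -3
-26 -36 -10
24 -18 13

Output[0,0]: The receptive field on the zero-padded input at this output position is [0 0 0 / 0 8 4 / 0 3 7]. Elementwise product with the kernel and sum: 0·-1 + 0·1 + 0·-2 + 0·-2 + 8·3 + 4·-2 + 0·-2 + 7·1.
Output[0,1]: The receptive field on the zero-padded input at this output position is [0 0 0 / 4 4 6 / 7 2 9]. Elementwise product with the kernel and sum: 0·-1 + 0·1 + 0·-2 + 4·-2 + 4·3 + 6·-2 + 7·-2 + 9·1.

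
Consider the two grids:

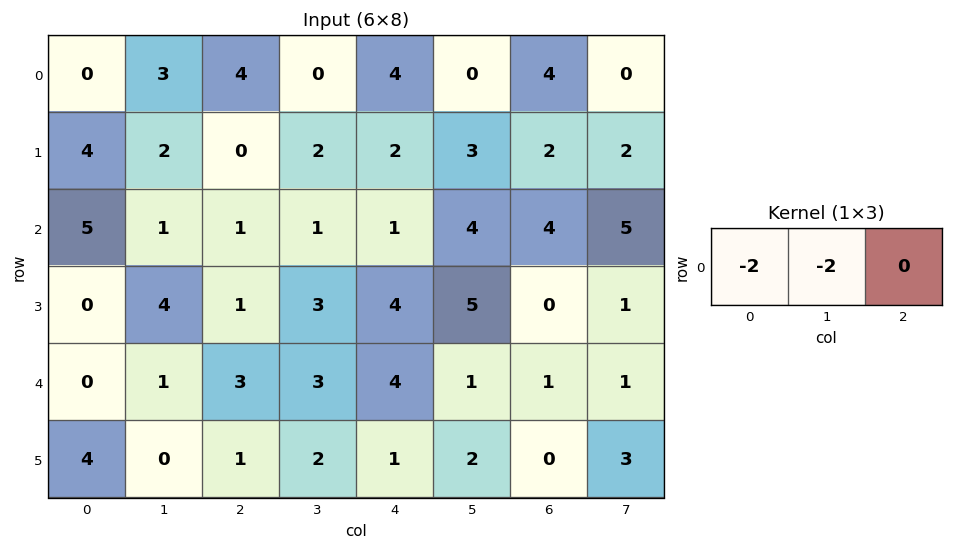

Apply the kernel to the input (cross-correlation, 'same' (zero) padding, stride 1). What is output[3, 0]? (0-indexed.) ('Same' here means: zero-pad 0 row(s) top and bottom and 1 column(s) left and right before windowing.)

The receptive field on the zero-padded input at this output position is [0 0 4]. Elementwise product with the kernel and sum: 0·-2 + 0·-2.

0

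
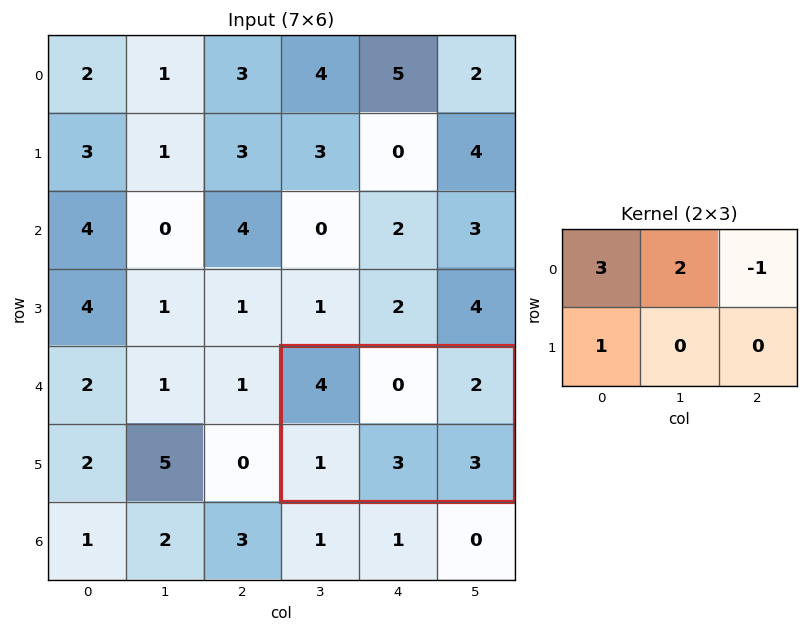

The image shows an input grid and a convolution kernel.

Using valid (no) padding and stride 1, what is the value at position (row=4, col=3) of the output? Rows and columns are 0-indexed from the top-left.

The receptive field on the input at this output position is [4 0 2 / 1 3 3]. Elementwise product with the kernel and sum: 4·3 + 0·2 + 2·-1 + 1·1.

11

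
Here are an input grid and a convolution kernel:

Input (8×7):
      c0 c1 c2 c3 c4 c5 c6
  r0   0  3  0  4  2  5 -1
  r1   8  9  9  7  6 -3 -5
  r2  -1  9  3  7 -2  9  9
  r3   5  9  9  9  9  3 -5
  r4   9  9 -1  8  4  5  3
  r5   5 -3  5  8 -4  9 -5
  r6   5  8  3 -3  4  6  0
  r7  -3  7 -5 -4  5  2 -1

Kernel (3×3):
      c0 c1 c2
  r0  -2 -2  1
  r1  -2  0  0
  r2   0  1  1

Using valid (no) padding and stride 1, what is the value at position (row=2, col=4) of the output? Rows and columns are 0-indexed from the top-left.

The receptive field on the input at this output position is [-2 9 9 / 9 3 -5 / 4 5 3]. Elementwise product with the kernel and sum: -2·-2 + 9·-2 + 9·1 + 9·-2 + 5·1 + 3·1.

-15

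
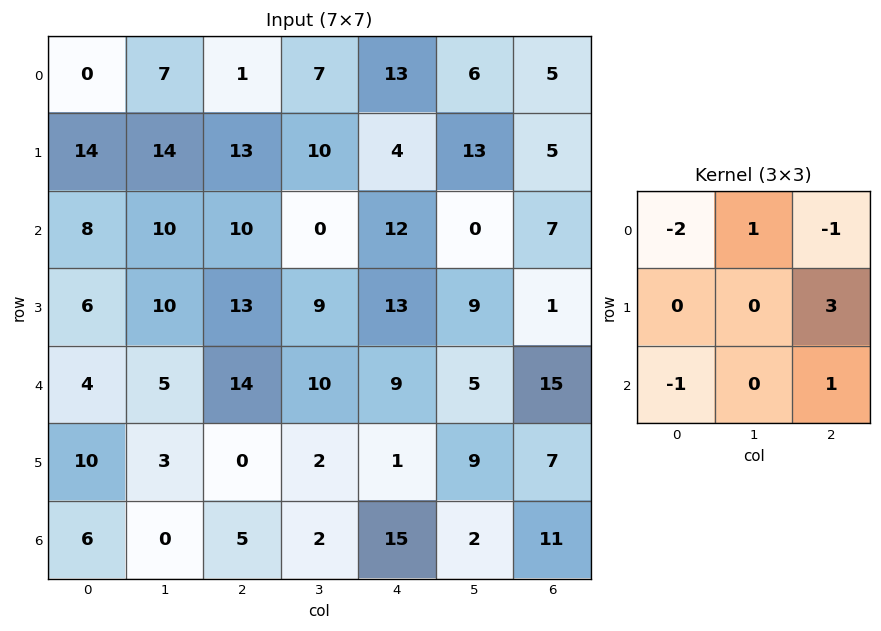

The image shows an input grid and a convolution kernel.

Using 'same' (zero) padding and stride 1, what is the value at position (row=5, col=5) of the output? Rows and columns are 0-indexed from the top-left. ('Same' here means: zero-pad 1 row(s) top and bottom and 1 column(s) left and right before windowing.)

The receptive field on the zero-padded input at this output position is [9 5 15 / 1 9 7 / 15 2 11]. Elementwise product with the kernel and sum: 9·-2 + 5·1 + 15·-1 + 7·3 + 15·-1 + 11·1.

-11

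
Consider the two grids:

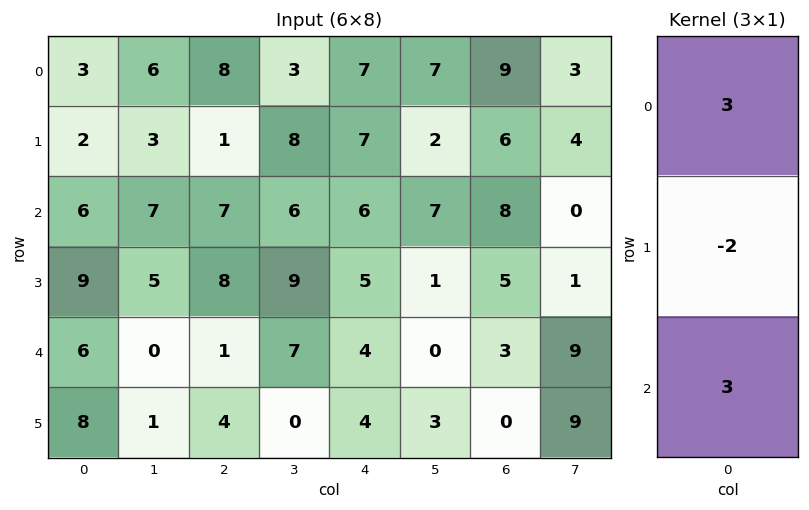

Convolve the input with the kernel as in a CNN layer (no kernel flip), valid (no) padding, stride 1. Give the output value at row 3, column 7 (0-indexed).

The receptive field on the input at this output position is [1 / 9 / 9]. Elementwise product with the kernel and sum: 1·3 + 9·-2 + 9·3.

12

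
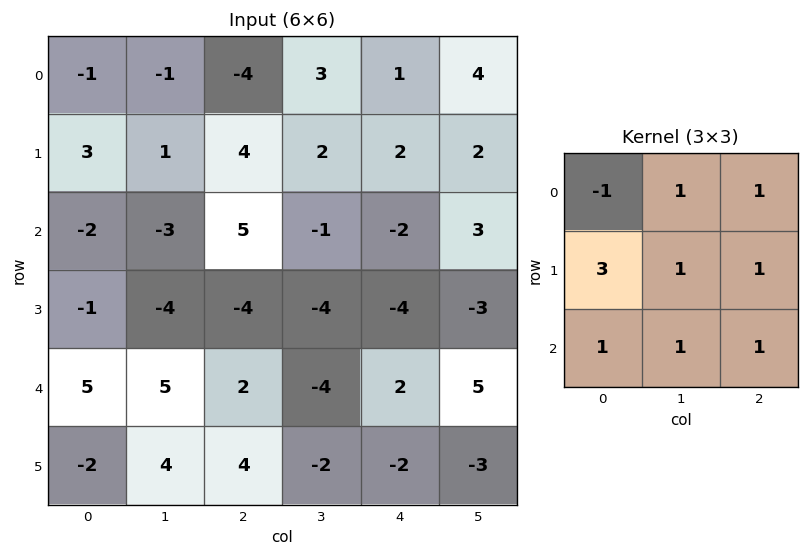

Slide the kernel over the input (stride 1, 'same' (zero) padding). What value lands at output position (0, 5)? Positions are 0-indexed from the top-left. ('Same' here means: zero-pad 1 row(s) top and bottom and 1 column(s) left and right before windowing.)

The receptive field on the zero-padded input at this output position is [0 0 0 / 1 4 0 / 2 2 0]. Elementwise product with the kernel and sum: 0·-1 + 0·1 + 0·1 + 1·3 + 4·1 + 0·1 + 2·1 + 2·1 + 0·1.

11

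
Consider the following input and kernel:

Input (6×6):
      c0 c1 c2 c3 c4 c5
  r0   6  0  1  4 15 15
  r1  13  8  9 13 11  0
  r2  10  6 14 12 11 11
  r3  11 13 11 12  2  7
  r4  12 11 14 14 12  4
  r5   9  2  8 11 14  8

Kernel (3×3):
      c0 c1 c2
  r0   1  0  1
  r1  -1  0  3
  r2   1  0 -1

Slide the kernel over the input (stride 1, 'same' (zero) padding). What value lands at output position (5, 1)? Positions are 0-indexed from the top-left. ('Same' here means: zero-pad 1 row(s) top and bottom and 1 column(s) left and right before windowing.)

The receptive field on the zero-padded input at this output position is [12 11 14 / 9 2 8 / 0 0 0]. Elementwise product with the kernel and sum: 12·1 + 14·1 + 9·-1 + 8·3 + 0·1 + 0·-1.

41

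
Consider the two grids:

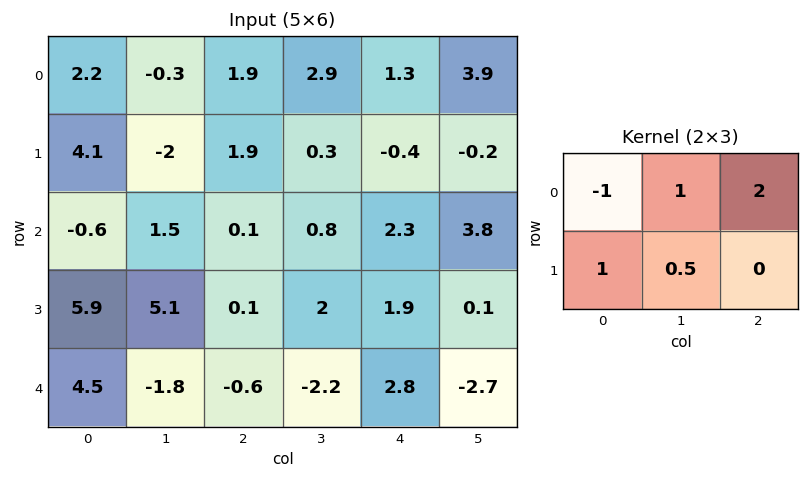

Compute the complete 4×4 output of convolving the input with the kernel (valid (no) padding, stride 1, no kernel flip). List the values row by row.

Output[0,0]: The receptive field on the input at this output position is [2.2 -0.3 1.9 / 4.1 -2 1.9]. Elementwise product with the kernel and sum: 2.2·-1 + -0.3·1 + 1.9·2 + 4.1·1 + -2·0.5.
Output[0,1]: The receptive field on the input at this output position is [-0.3 1.9 2.9 / -2 1.9 0.3]. Elementwise product with the kernel and sum: -0.3·-1 + 1.9·1 + 2.9·2 + -2·1 + 1.9·0.5.

4.4 6.95 5.65 6.3
-2.15 6.05 -1.9 0.85
10.75 5.35 6.4 12.05
3 -3.1 4 -0.7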